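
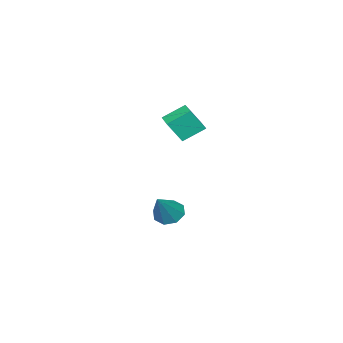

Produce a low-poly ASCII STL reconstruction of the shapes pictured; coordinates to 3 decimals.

solid 
facet normal -0.641 -0.212 -0.738
outer loop
vertex -2.799 -0.442 -4.091
vertex -3.295 -0.634 -3.605
vertex -3.117 -0.019 -3.936
endloop
endfacet
facet normal 0.710 0.641 -0.291
outer loop
vertex -2.799 -0.442 -4.091
vertex -3.117 -0.019 -3.936
vertex -2.245 -0.286 -2.395
endloop
endfacet
facet normal -0.640 -0.212 -0.738
outer loop
vertex -3.117 -0.019 -3.936
vertex -3.295 -0.634 -3.605
vertex -3.539 0.044 -3.588
endloop
endfacet
facet normal 0.195 0.979 0.059
outer loop
vertex -3.117 -0.019 -3.936
vertex -3.539 0.044 -3.588
vertex -2.245 -0.286 -2.395
endloop
endfacet
facet normal -0.640 -0.212 -0.739
outer loop
vertex -3.539 0.044 -3.588
vertex -3.295 -0.634 -3.605
vertex -3.819 -0.29 -3.25
endloop
endfacet
facet normal -0.294 0.790 0.537
outer loop
vertex -3.539 0.044 -3.588
vertex -3.819 -0.29 -3.25
vertex -2.245 -0.286 -2.395
endloop
endfacet
facet normal -0.640 -0.213 -0.738
outer loop
vertex -3.819 -0.29 -3.25
vertex -3.295 -0.634 -3.605
vertex -3.791 -0.825 -3.12
endloop
endfacet
facet normal -0.469 0.185 0.863
outer loop
vertex -3.819 -0.29 -3.25
vertex -3.791 -0.825 -3.12
vertex -2.245 -0.286 -2.395
endloop
endfacet
facet normal -0.641 -0.211 -0.738
outer loop
vertex -3.791 -0.825 -3.12
vertex -3.295 -0.634 -3.605
vertex -3.474 -1.248 -3.274
endloop
endfacet
facet normal -0.230 -0.480 0.847
outer loop
vertex -3.791 -0.825 -3.12
vertex -3.474 -1.248 -3.274
vertex -2.245 -0.286 -2.395
endloop
endfacet
facet normal -0.641 -0.211 -0.738
outer loop
vertex -3.474 -1.248 -3.274
vertex -3.295 -0.634 -3.605
vertex -3.051 -1.311 -3.623
endloop
endfacet
facet normal 0.287 -0.820 0.496
outer loop
vertex -3.474 -1.248 -3.274
vertex -3.051 -1.311 -3.623
vertex -2.245 -0.286 -2.395
endloop
endfacet
facet normal -0.641 -0.211 -0.738
outer loop
vertex -3.051 -1.311 -3.623
vertex -3.295 -0.634 -3.605
vertex -2.772 -0.977 -3.961
endloop
endfacet
facet normal 0.776 -0.631 0.017
outer loop
vertex -3.051 -1.311 -3.623
vertex -2.772 -0.977 -3.961
vertex -2.245 -0.286 -2.395
endloop
endfacet
facet normal -0.641 -0.212 -0.738
outer loop
vertex -2.772 -0.977 -3.961
vertex -3.295 -0.634 -3.605
vertex -2.799 -0.442 -4.091
endloop
endfacet
facet normal 0.951 -0.027 -0.308
outer loop
vertex -2.772 -0.977 -3.961
vertex -2.799 -0.442 -4.091
vertex -2.245 -0.286 -2.395
endloop
endfacet
facet normal -0.585 -0.809 -0.056
outer loop
vertex -2.686 -0.437 2.064
vertex -3.496 0.105 2.693
vertex -3.16 -0.028 1.1
endloop
endfacet
facet normal 0.699 -0.467 -0.542
outer loop
vertex -2.464 0.935 1.167
vertex -2.686 -0.437 2.064
vertex -3.16 -0.028 1.1
endloop
endfacet
facet normal -0.585 -0.809 -0.056
outer loop
vertex -3.16 -0.028 1.1
vertex -3.496 0.105 2.693
vertex -3.97 0.514 1.729
endloop
endfacet
facet normal -0.412 0.356 -0.838
outer loop
vertex -3.97 0.514 1.729
vertex -2.464 0.935 1.167
vertex -3.16 -0.028 1.1
endloop
endfacet
facet normal 0.412 -0.356 0.838
outer loop
vertex -2.686 -0.437 2.064
vertex -2.8 1.068 2.76
vertex -3.496 0.105 2.693
endloop
endfacet
facet normal 0.699 -0.467 -0.542
outer loop
vertex -1.99 0.526 2.131
vertex -2.686 -0.437 2.064
vertex -2.464 0.935 1.167
endloop
endfacet
facet normal 0.412 -0.356 0.838
outer loop
vertex -1.99 0.526 2.131
vertex -2.8 1.068 2.76
vertex -2.686 -0.437 2.064
endloop
endfacet
facet normal -0.699 0.467 0.542
outer loop
vertex -3.496 0.105 2.693
vertex -2.8 1.068 2.76
vertex -3.97 0.514 1.729
endloop
endfacet
facet normal -0.412 0.356 -0.838
outer loop
vertex -3.274 1.477 1.796
vertex -2.464 0.935 1.167
vertex -3.97 0.514 1.729
endloop
endfacet
facet normal -0.699 0.467 0.542
outer loop
vertex -3.97 0.514 1.729
vertex -2.8 1.068 2.76
vertex -3.274 1.477 1.796
endloop
endfacet
facet normal 0.585 0.809 0.056
outer loop
vertex -3.274 1.477 1.796
vertex -1.99 0.526 2.131
vertex -2.464 0.935 1.167
endloop
endfacet
facet normal 0.585 0.809 0.056
outer loop
vertex -2.8 1.068 2.76
vertex -1.99 0.526 2.131
vertex -3.274 1.477 1.796
endloop
endfacet

endsolid


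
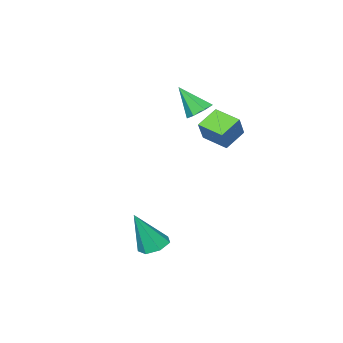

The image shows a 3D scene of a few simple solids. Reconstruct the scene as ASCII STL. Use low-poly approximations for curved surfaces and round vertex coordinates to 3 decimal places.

solid 
facet normal -0.318 0.521 -0.792
outer loop
vertex -1.939 -0.938 1.404
vertex -2.601 -1.289 1.439
vertex -2.391 -0.651 1.774
endloop
endfacet
facet normal 0.716 0.497 0.490
outer loop
vertex -1.939 -0.938 1.404
vertex -2.391 -0.651 1.774
vertex -2.039 -2.211 2.841
endloop
endfacet
facet normal -0.319 0.521 -0.792
outer loop
vertex -2.391 -0.651 1.774
vertex -2.601 -1.289 1.439
vertex -3.001 -0.845 1.892
endloop
endfacet
facet normal -0.019 0.562 0.827
outer loop
vertex -2.391 -0.651 1.774
vertex -3.001 -0.845 1.892
vertex -2.039 -2.211 2.841
endloop
endfacet
facet normal -0.317 0.522 -0.792
outer loop
vertex -3.001 -0.845 1.892
vertex -2.601 -1.289 1.439
vertex -3.31 -1.372 1.668
endloop
endfacet
facet normal -0.654 0.063 0.754
outer loop
vertex -3.001 -0.845 1.892
vertex -3.31 -1.372 1.668
vertex -2.039 -2.211 2.841
endloop
endfacet
facet normal -0.317 0.521 -0.792
outer loop
vertex -3.31 -1.372 1.668
vertex -2.601 -1.289 1.439
vertex -3.085 -1.837 1.272
endloop
endfacet
facet normal -0.712 -0.622 0.326
outer loop
vertex -3.31 -1.372 1.668
vertex -3.085 -1.837 1.272
vertex -2.039 -2.211 2.841
endloop
endfacet
facet normal -0.317 0.521 -0.792
outer loop
vertex -3.085 -1.837 1.272
vertex -2.601 -1.289 1.439
vertex -2.495 -1.889 1.002
endloop
endfacet
facet normal -0.148 -0.980 -0.135
outer loop
vertex -3.085 -1.837 1.272
vertex -2.495 -1.889 1.002
vertex -2.039 -2.211 2.841
endloop
endfacet
facet normal -0.317 0.521 -0.792
outer loop
vertex -2.495 -1.889 1.002
vertex -2.601 -1.289 1.439
vertex -1.985 -1.489 1.061
endloop
endfacet
facet normal 0.612 -0.739 -0.281
outer loop
vertex -2.495 -1.889 1.002
vertex -1.985 -1.489 1.061
vertex -2.039 -2.211 2.841
endloop
endfacet
facet normal -0.318 0.520 -0.793
outer loop
vertex -1.985 -1.489 1.061
vertex -2.601 -1.289 1.439
vertex -1.939 -0.938 1.404
endloop
endfacet
facet normal 0.997 -0.081 -0.003
outer loop
vertex -1.985 -1.489 1.061
vertex -1.939 -0.938 1.404
vertex -2.039 -2.211 2.841
endloop
endfacet
facet normal -0.377 0.185 -0.908
outer loop
vertex 4.141 3.619 -4.025
vertex 3.45 3.306 -3.802
vertex 3.691 4.057 -3.749
endloop
endfacet
facet normal 0.740 0.649 0.176
outer loop
vertex 4.141 3.619 -4.025
vertex 3.691 4.057 -3.749
vertex 4.25 2.914 -1.878
endloop
endfacet
facet normal -0.377 0.185 -0.908
outer loop
vertex 3.691 4.057 -3.749
vertex 3.45 3.306 -3.802
vertex 3.06 3.929 -3.513
endloop
endfacet
facet normal 0.020 0.856 0.517
outer loop
vertex 3.691 4.057 -3.749
vertex 3.06 3.929 -3.513
vertex 4.25 2.914 -1.878
endloop
endfacet
facet normal -0.377 0.185 -0.908
outer loop
vertex 3.06 3.929 -3.513
vertex 3.45 3.306 -3.802
vertex 2.723 3.332 -3.495
endloop
endfacet
facet normal -0.624 0.373 0.686
outer loop
vertex 3.06 3.929 -3.513
vertex 2.723 3.332 -3.495
vertex 4.25 2.914 -1.878
endloop
endfacet
facet normal -0.377 0.185 -0.908
outer loop
vertex 2.723 3.332 -3.495
vertex 3.45 3.306 -3.802
vertex 2.934 2.715 -3.708
endloop
endfacet
facet normal -0.708 -0.434 0.557
outer loop
vertex 2.723 3.332 -3.495
vertex 2.934 2.715 -3.708
vertex 4.25 2.914 -1.878
endloop
endfacet
facet normal -0.377 0.185 -0.908
outer loop
vertex 2.934 2.715 -3.708
vertex 3.45 3.306 -3.802
vertex 3.534 2.544 -3.992
endloop
endfacet
facet normal -0.167 -0.960 0.225
outer loop
vertex 2.934 2.715 -3.708
vertex 3.534 2.544 -3.992
vertex 4.25 2.914 -1.878
endloop
endfacet
facet normal -0.377 0.185 -0.908
outer loop
vertex 3.534 2.544 -3.992
vertex 3.45 3.306 -3.802
vertex 4.071 2.946 -4.133
endloop
endfacet
facet normal 0.588 -0.806 -0.058
outer loop
vertex 3.534 2.544 -3.992
vertex 4.071 2.946 -4.133
vertex 4.25 2.914 -1.878
endloop
endfacet
facet normal -0.377 0.185 -0.908
outer loop
vertex 4.071 2.946 -4.133
vertex 3.45 3.306 -3.802
vertex 4.141 3.619 -4.025
endloop
endfacet
facet normal 0.993 -0.090 -0.080
outer loop
vertex 4.071 2.946 -4.133
vertex 4.141 3.619 -4.025
vertex 4.25 2.914 -1.878
endloop
endfacet
facet normal -0.469 -0.329 -0.820
outer loop
vertex -2.211 0.735 1.465
vertex -2.548 2.033 1.137
vertex -1.116 0.85 0.792
endloop
endfacet
facet normal 0.244 -0.940 0.237
outer loop
vertex -0.492 1.287 1.883
vertex -2.211 0.735 1.465
vertex -1.116 0.85 0.792
endloop
endfacet
facet normal -0.469 -0.328 -0.820
outer loop
vertex -1.116 0.85 0.792
vertex -2.548 2.033 1.137
vertex -1.453 2.148 0.465
endloop
endfacet
facet normal 0.849 0.089 -0.521
outer loop
vertex -1.453 2.148 0.465
vertex -0.492 1.287 1.883
vertex -1.116 0.85 0.792
endloop
endfacet
facet normal -0.849 -0.089 0.521
outer loop
vertex -2.211 0.735 1.465
vertex -1.924 2.47 2.228
vertex -2.548 2.033 1.137
endloop
endfacet
facet normal 0.244 -0.940 0.237
outer loop
vertex -1.587 1.172 2.555
vertex -2.211 0.735 1.465
vertex -0.492 1.287 1.883
endloop
endfacet
facet normal -0.849 -0.089 0.521
outer loop
vertex -1.587 1.172 2.555
vertex -1.924 2.47 2.228
vertex -2.211 0.735 1.465
endloop
endfacet
facet normal -0.244 0.940 -0.237
outer loop
vertex -2.548 2.033 1.137
vertex -1.924 2.47 2.228
vertex -1.453 2.148 0.465
endloop
endfacet
facet normal 0.849 0.089 -0.521
outer loop
vertex -0.829 2.585 1.555
vertex -0.492 1.287 1.883
vertex -1.453 2.148 0.465
endloop
endfacet
facet normal -0.244 0.940 -0.237
outer loop
vertex -1.453 2.148 0.465
vertex -1.924 2.47 2.228
vertex -0.829 2.585 1.555
endloop
endfacet
facet normal 0.469 0.329 0.820
outer loop
vertex -0.829 2.585 1.555
vertex -1.587 1.172 2.555
vertex -0.492 1.287 1.883
endloop
endfacet
facet normal 0.469 0.328 0.820
outer loop
vertex -1.924 2.47 2.228
vertex -1.587 1.172 2.555
vertex -0.829 2.585 1.555
endloop
endfacet

endsolid


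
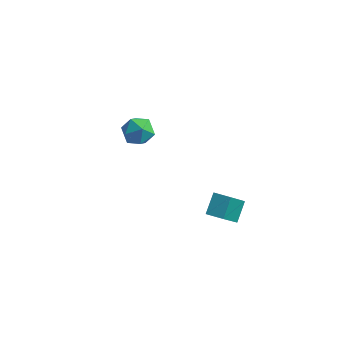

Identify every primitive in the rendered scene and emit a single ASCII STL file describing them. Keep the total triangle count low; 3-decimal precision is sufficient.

solid 
facet normal -0.268 0.634 0.725
outer loop
vertex -3.049 2.085 -2.297
vertex -2.988 1.457 -1.725
vertex -2.31 1.942 -1.899
endloop
endfacet
facet normal 0.079 0.976 0.204
outer loop
vertex -3.049 2.085 -2.297
vertex -2.31 1.942 -1.899
vertex -2.318 2.117 -2.732
endloop
endfacet
facet normal -0.279 0.870 -0.405
outer loop
vertex -3.049 2.085 -2.297
vertex -2.318 2.117 -2.732
vertex -3.001 1.739 -3.073
endloop
endfacet
facet normal -0.847 0.465 -0.260
outer loop
vertex -3.049 2.085 -2.297
vertex -3.001 1.739 -3.073
vertex -3.415 1.332 -2.451
endloop
endfacet
facet normal -0.840 0.318 0.439
outer loop
vertex -3.049 2.085 -2.297
vertex -3.415 1.332 -2.451
vertex -2.988 1.457 -1.725
endloop
endfacet
facet normal 0.724 0.677 0.135
outer loop
vertex -2.318 2.117 -2.732
vertex -2.31 1.942 -1.899
vertex -1.805 1.508 -2.429
endloop
endfacet
facet normal 0.162 0.125 0.979
outer loop
vertex -2.31 1.942 -1.899
vertex -2.988 1.457 -1.725
vertex -2.219 1.101 -1.807
endloop
endfacet
facet normal -0.764 -0.387 0.516
outer loop
vertex -2.988 1.457 -1.725
vertex -3.415 1.332 -2.451
vertex -2.902 0.723 -2.148
endloop
endfacet
facet normal -0.774 -0.151 -0.614
outer loop
vertex -3.415 1.332 -2.451
vertex -3.001 1.739 -3.073
vertex -2.91 0.898 -2.981
endloop
endfacet
facet normal 0.144 0.507 -0.850
outer loop
vertex -3.001 1.739 -3.073
vertex -2.318 2.117 -2.732
vertex -2.232 1.383 -3.155
endloop
endfacet
facet normal 0.847 -0.465 0.260
outer loop
vertex -2.171 0.755 -2.583
vertex -1.805 1.508 -2.429
vertex -2.219 1.101 -1.807
endloop
endfacet
facet normal 0.279 -0.870 0.405
outer loop
vertex -2.171 0.755 -2.583
vertex -2.219 1.101 -1.807
vertex -2.902 0.723 -2.148
endloop
endfacet
facet normal -0.079 -0.976 -0.204
outer loop
vertex -2.171 0.755 -2.583
vertex -2.902 0.723 -2.148
vertex -2.91 0.898 -2.981
endloop
endfacet
facet normal 0.268 -0.634 -0.725
outer loop
vertex -2.171 0.755 -2.583
vertex -2.91 0.898 -2.981
vertex -2.232 1.383 -3.155
endloop
endfacet
facet normal 0.840 -0.318 -0.439
outer loop
vertex -2.171 0.755 -2.583
vertex -2.232 1.383 -3.155
vertex -1.805 1.508 -2.429
endloop
endfacet
facet normal 0.774 0.151 0.614
outer loop
vertex -2.219 1.101 -1.807
vertex -1.805 1.508 -2.429
vertex -2.31 1.942 -1.899
endloop
endfacet
facet normal -0.144 -0.507 0.850
outer loop
vertex -2.902 0.723 -2.148
vertex -2.219 1.101 -1.807
vertex -2.988 1.457 -1.725
endloop
endfacet
facet normal -0.724 -0.677 -0.135
outer loop
vertex -2.91 0.898 -2.981
vertex -2.902 0.723 -2.148
vertex -3.415 1.332 -2.451
endloop
endfacet
facet normal -0.162 -0.125 -0.979
outer loop
vertex -2.232 1.383 -3.155
vertex -2.91 0.898 -2.981
vertex -3.001 1.739 -3.073
endloop
endfacet
facet normal 0.764 0.387 -0.516
outer loop
vertex -1.805 1.508 -2.429
vertex -2.232 1.383 -3.155
vertex -2.318 2.117 -2.732
endloop
endfacet
facet normal -0.992 0.061 -0.115
outer loop
vertex 2.9 -3.364 -1.25
vertex 2.873 -2.513 -0.568
vertex 3.114 -2.317 -2.546
endloop
endfacet
facet normal 0.024 -0.780 -0.626
outer loop
vertex 3.927 -2.367 -2.452
vertex 2.9 -3.364 -1.25
vertex 3.114 -2.317 -2.546
endloop
endfacet
facet normal -0.992 0.060 -0.115
outer loop
vertex 3.114 -2.317 -2.546
vertex 2.873 -2.513 -0.568
vertex 3.087 -1.467 -1.865
endloop
endfacet
facet normal 0.128 0.623 -0.772
outer loop
vertex 3.087 -1.467 -1.865
vertex 3.927 -2.367 -2.452
vertex 3.114 -2.317 -2.546
endloop
endfacet
facet normal -0.128 -0.623 0.772
outer loop
vertex 2.9 -3.364 -1.25
vertex 3.686 -2.563 -0.474
vertex 2.873 -2.513 -0.568
endloop
endfacet
facet normal 0.026 -0.780 -0.625
outer loop
vertex 3.713 -3.413 -1.155
vertex 2.9 -3.364 -1.25
vertex 3.927 -2.367 -2.452
endloop
endfacet
facet normal -0.128 -0.623 0.772
outer loop
vertex 3.713 -3.413 -1.155
vertex 3.686 -2.563 -0.474
vertex 2.9 -3.364 -1.25
endloop
endfacet
facet normal -0.024 0.780 0.625
outer loop
vertex 2.873 -2.513 -0.568
vertex 3.686 -2.563 -0.474
vertex 3.087 -1.467 -1.865
endloop
endfacet
facet normal 0.128 0.623 -0.772
outer loop
vertex 3.9 -1.516 -1.77
vertex 3.927 -2.367 -2.452
vertex 3.087 -1.467 -1.865
endloop
endfacet
facet normal -0.026 0.780 0.626
outer loop
vertex 3.087 -1.467 -1.865
vertex 3.686 -2.563 -0.474
vertex 3.9 -1.516 -1.77
endloop
endfacet
facet normal 0.992 -0.061 0.115
outer loop
vertex 3.9 -1.516 -1.77
vertex 3.713 -3.413 -1.155
vertex 3.927 -2.367 -2.452
endloop
endfacet
facet normal 0.992 -0.061 0.115
outer loop
vertex 3.686 -2.563 -0.474
vertex 3.713 -3.413 -1.155
vertex 3.9 -1.516 -1.77
endloop
endfacet

endsolid


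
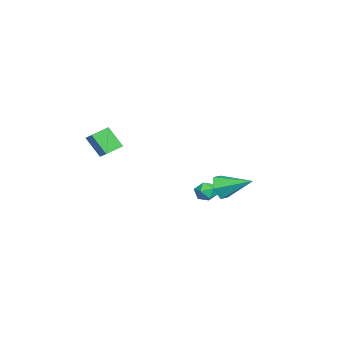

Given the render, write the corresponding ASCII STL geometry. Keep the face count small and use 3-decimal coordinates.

solid 
facet normal -0.047 0.407 0.912
outer loop
vertex -1.163 1.285 -1.141
vertex -0.73 0.726 -0.869
vertex -0.409 1.359 -1.135
endloop
endfacet
facet normal -0.092 0.909 0.406
outer loop
vertex -1.163 1.285 -1.141
vertex -0.409 1.359 -1.135
vertex -0.807 1.587 -1.737
endloop
endfacet
facet normal -0.654 0.756 -0.008
outer loop
vertex -1.163 1.285 -1.141
vertex -0.807 1.587 -1.737
vertex -1.373 1.096 -1.843
endloop
endfacet
facet normal -0.957 0.160 0.243
outer loop
vertex -1.163 1.285 -1.141
vertex -1.373 1.096 -1.843
vertex -1.326 0.564 -1.307
endloop
endfacet
facet normal -0.581 -0.055 0.812
outer loop
vertex -1.163 1.285 -1.141
vertex -1.326 0.564 -1.307
vertex -0.73 0.726 -0.869
endloop
endfacet
facet normal 0.494 0.869 0.002
outer loop
vertex -0.807 1.587 -1.737
vertex -0.409 1.359 -1.135
vertex -0.154 1.216 -1.833
endloop
endfacet
facet normal 0.568 0.057 0.821
outer loop
vertex -0.409 1.359 -1.135
vertex -0.73 0.726 -0.869
vertex -0.107 0.684 -1.297
endloop
endfacet
facet normal -0.296 -0.692 0.659
outer loop
vertex -0.73 0.726 -0.869
vertex -1.326 0.564 -1.307
vertex -0.673 0.193 -1.403
endloop
endfacet
facet normal -0.903 -0.342 -0.260
outer loop
vertex -1.326 0.564 -1.307
vertex -1.373 1.096 -1.843
vertex -1.071 0.421 -2.005
endloop
endfacet
facet normal -0.415 0.622 -0.665
outer loop
vertex -1.373 1.096 -1.843
vertex -0.807 1.587 -1.737
vertex -0.75 1.054 -2.271
endloop
endfacet
facet normal 0.957 -0.160 -0.243
outer loop
vertex -0.317 0.495 -1.999
vertex -0.154 1.216 -1.833
vertex -0.107 0.684 -1.297
endloop
endfacet
facet normal 0.654 -0.756 0.008
outer loop
vertex -0.317 0.495 -1.999
vertex -0.107 0.684 -1.297
vertex -0.673 0.193 -1.403
endloop
endfacet
facet normal 0.092 -0.909 -0.406
outer loop
vertex -0.317 0.495 -1.999
vertex -0.673 0.193 -1.403
vertex -1.071 0.421 -2.005
endloop
endfacet
facet normal 0.047 -0.407 -0.912
outer loop
vertex -0.317 0.495 -1.999
vertex -1.071 0.421 -2.005
vertex -0.75 1.054 -2.271
endloop
endfacet
facet normal 0.581 0.055 -0.812
outer loop
vertex -0.317 0.495 -1.999
vertex -0.75 1.054 -2.271
vertex -0.154 1.216 -1.833
endloop
endfacet
facet normal 0.903 0.342 0.260
outer loop
vertex -0.107 0.684 -1.297
vertex -0.154 1.216 -1.833
vertex -0.409 1.359 -1.135
endloop
endfacet
facet normal 0.415 -0.622 0.665
outer loop
vertex -0.673 0.193 -1.403
vertex -0.107 0.684 -1.297
vertex -0.73 0.726 -0.869
endloop
endfacet
facet normal -0.494 -0.869 -0.002
outer loop
vertex -1.071 0.421 -2.005
vertex -0.673 0.193 -1.403
vertex -1.326 0.564 -1.307
endloop
endfacet
facet normal -0.568 -0.057 -0.821
outer loop
vertex -0.75 1.054 -2.271
vertex -1.071 0.421 -2.005
vertex -1.373 1.096 -1.843
endloop
endfacet
facet normal 0.296 0.692 -0.659
outer loop
vertex -0.154 1.216 -1.833
vertex -0.75 1.054 -2.271
vertex -0.807 1.587 -1.737
endloop
endfacet
facet normal -0.169 -0.906 -0.388
outer loop
vertex 4.451 2.604 0.326
vertex 3.771 2.484 0.902
vertex 3.619 2.857 0.097
endloop
endfacet
facet normal 0.378 0.623 -0.685
outer loop
vertex 4.451 2.604 0.326
vertex 3.619 2.857 0.097
vertex 4.109 4.296 1.678
endloop
endfacet
facet normal -0.170 -0.906 -0.388
outer loop
vertex 3.619 2.857 0.097
vertex 3.771 2.484 0.902
vertex 2.938 2.738 0.673
endloop
endfacet
facet normal -0.527 0.704 -0.477
outer loop
vertex 3.619 2.857 0.097
vertex 2.938 2.738 0.673
vertex 4.109 4.296 1.678
endloop
endfacet
facet normal -0.169 -0.906 -0.389
outer loop
vertex 2.938 2.738 0.673
vertex 3.771 2.484 0.902
vertex 3.09 2.364 1.478
endloop
endfacet
facet normal -0.843 0.409 0.349
outer loop
vertex 2.938 2.738 0.673
vertex 3.09 2.364 1.478
vertex 4.109 4.296 1.678
endloop
endfacet
facet normal -0.169 -0.906 -0.388
outer loop
vertex 3.09 2.364 1.478
vertex 3.771 2.484 0.902
vertex 3.923 2.111 1.707
endloop
endfacet
facet normal -0.255 0.035 0.966
outer loop
vertex 3.09 2.364 1.478
vertex 3.923 2.111 1.707
vertex 4.109 4.296 1.678
endloop
endfacet
facet normal -0.169 -0.906 -0.388
outer loop
vertex 3.923 2.111 1.707
vertex 3.771 2.484 0.902
vertex 4.603 2.231 1.13
endloop
endfacet
facet normal 0.651 -0.045 0.758
outer loop
vertex 3.923 2.111 1.707
vertex 4.603 2.231 1.13
vertex 4.109 4.296 1.678
endloop
endfacet
facet normal -0.169 -0.906 -0.388
outer loop
vertex 4.603 2.231 1.13
vertex 3.771 2.484 0.902
vertex 4.451 2.604 0.326
endloop
endfacet
facet normal 0.966 0.249 -0.067
outer loop
vertex 4.603 2.231 1.13
vertex 4.451 2.604 0.326
vertex 4.109 4.296 1.678
endloop
endfacet
facet normal -0.665 0.677 0.315
outer loop
vertex 3.743 -3.747 4.953
vertex 4.042 -2.878 3.718
vertex 2.892 -4.304 4.355
endloop
endfacet
facet normal -0.194 -0.565 0.802
outer loop
vertex 3.638 -5.062 4.002
vertex 3.743 -3.747 4.953
vertex 2.892 -4.304 4.355
endloop
endfacet
facet normal -0.665 0.677 0.315
outer loop
vertex 2.892 -4.304 4.355
vertex 4.042 -2.878 3.718
vertex 3.192 -3.435 3.119
endloop
endfacet
facet normal -0.720 -0.473 -0.507
outer loop
vertex 3.192 -3.435 3.119
vertex 3.638 -5.062 4.002
vertex 2.892 -4.304 4.355
endloop
endfacet
facet normal 0.721 0.473 0.507
outer loop
vertex 3.743 -3.747 4.953
vertex 4.788 -3.636 3.365
vertex 4.042 -2.878 3.718
endloop
endfacet
facet normal -0.195 -0.564 0.802
outer loop
vertex 4.488 -4.505 4.601
vertex 3.743 -3.747 4.953
vertex 3.638 -5.062 4.002
endloop
endfacet
facet normal 0.721 0.473 0.507
outer loop
vertex 4.488 -4.505 4.601
vertex 4.788 -3.636 3.365
vertex 3.743 -3.747 4.953
endloop
endfacet
facet normal 0.195 0.565 -0.802
outer loop
vertex 4.042 -2.878 3.718
vertex 4.788 -3.636 3.365
vertex 3.192 -3.435 3.119
endloop
endfacet
facet normal -0.721 -0.473 -0.507
outer loop
vertex 3.937 -4.193 2.767
vertex 3.638 -5.062 4.002
vertex 3.192 -3.435 3.119
endloop
endfacet
facet normal 0.195 0.564 -0.802
outer loop
vertex 3.192 -3.435 3.119
vertex 4.788 -3.636 3.365
vertex 3.937 -4.193 2.767
endloop
endfacet
facet normal 0.665 -0.677 -0.315
outer loop
vertex 3.937 -4.193 2.767
vertex 4.488 -4.505 4.601
vertex 3.638 -5.062 4.002
endloop
endfacet
facet normal 0.665 -0.677 -0.315
outer loop
vertex 4.788 -3.636 3.365
vertex 4.488 -4.505 4.601
vertex 3.937 -4.193 2.767
endloop
endfacet

endsolid


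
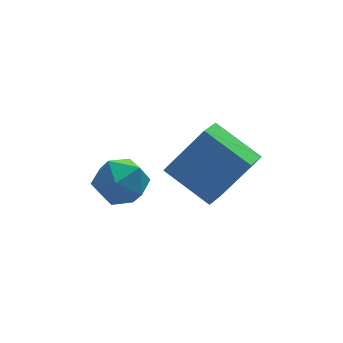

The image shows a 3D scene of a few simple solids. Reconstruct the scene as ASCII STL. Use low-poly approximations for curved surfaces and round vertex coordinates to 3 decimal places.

solid 
facet normal -0.599 -0.732 0.324
outer loop
vertex 3.326 -1.821 2.412
vertex 2.152 -1.597 0.747
vertex 4.345 -3.044 1.53
endloop
endfacet
facet normal 0.573 -0.109 0.813
outer loop
vertex 4.968 -2.283 1.193
vertex 3.326 -1.821 2.412
vertex 4.345 -3.044 1.53
endloop
endfacet
facet normal -0.599 -0.732 0.324
outer loop
vertex 4.345 -3.044 1.53
vertex 2.152 -1.597 0.747
vertex 3.171 -2.821 -0.135
endloop
endfacet
facet normal 0.559 -0.673 -0.485
outer loop
vertex 3.171 -2.821 -0.135
vertex 4.968 -2.283 1.193
vertex 4.345 -3.044 1.53
endloop
endfacet
facet normal -0.559 0.672 0.485
outer loop
vertex 3.326 -1.821 2.412
vertex 2.775 -0.836 0.41
vertex 2.152 -1.597 0.747
endloop
endfacet
facet normal 0.573 -0.109 0.813
outer loop
vertex 3.949 -1.059 2.075
vertex 3.326 -1.821 2.412
vertex 4.968 -2.283 1.193
endloop
endfacet
facet normal -0.560 0.672 0.485
outer loop
vertex 3.949 -1.059 2.075
vertex 2.775 -0.836 0.41
vertex 3.326 -1.821 2.412
endloop
endfacet
facet normal -0.573 0.109 -0.813
outer loop
vertex 2.152 -1.597 0.747
vertex 2.775 -0.836 0.41
vertex 3.171 -2.821 -0.135
endloop
endfacet
facet normal 0.560 -0.672 -0.485
outer loop
vertex 3.794 -2.059 -0.472
vertex 4.968 -2.283 1.193
vertex 3.171 -2.821 -0.135
endloop
endfacet
facet normal -0.573 0.109 -0.813
outer loop
vertex 3.171 -2.821 -0.135
vertex 2.775 -0.836 0.41
vertex 3.794 -2.059 -0.472
endloop
endfacet
facet normal 0.599 0.732 -0.324
outer loop
vertex 3.794 -2.059 -0.472
vertex 3.949 -1.059 2.075
vertex 4.968 -2.283 1.193
endloop
endfacet
facet normal 0.599 0.733 -0.324
outer loop
vertex 2.775 -0.836 0.41
vertex 3.949 -1.059 2.075
vertex 3.794 -2.059 -0.472
endloop
endfacet
facet normal -0.831 0.503 -0.237
outer loop
vertex 0.436 -0.943 -0.484
vertex 0.039 -1.201 0.359
vertex 0.552 -0.383 0.296
endloop
endfacet
facet normal -0.258 0.803 -0.538
outer loop
vertex 0.436 -0.943 -0.484
vertex 0.552 -0.383 0.296
vertex 1.297 -0.543 -0.3
endloop
endfacet
facet normal 0.057 0.312 -0.948
outer loop
vertex 0.436 -0.943 -0.484
vertex 1.297 -0.543 -0.3
vertex 1.245 -1.459 -0.605
endloop
endfacet
facet normal -0.320 -0.291 -0.902
outer loop
vertex 0.436 -0.943 -0.484
vertex 1.245 -1.459 -0.605
vertex 0.468 -1.866 -0.198
endloop
endfacet
facet normal -0.869 -0.173 -0.463
outer loop
vertex 0.436 -0.943 -0.484
vertex 0.468 -1.866 -0.198
vertex 0.039 -1.201 0.359
endloop
endfacet
facet normal 0.197 0.980 -0.017
outer loop
vertex 1.297 -0.543 -0.3
vertex 0.552 -0.383 0.296
vertex 1.432 -0.554 0.658
endloop
endfacet
facet normal -0.731 0.495 0.470
outer loop
vertex 0.552 -0.383 0.296
vertex 0.039 -1.201 0.359
vertex 0.655 -0.961 1.065
endloop
endfacet
facet normal -0.793 -0.600 0.105
outer loop
vertex 0.039 -1.201 0.359
vertex 0.468 -1.866 -0.198
vertex 0.603 -1.877 0.76
endloop
endfacet
facet normal 0.096 -0.789 -0.606
outer loop
vertex 0.468 -1.866 -0.198
vertex 1.245 -1.459 -0.605
vertex 1.348 -2.037 0.164
endloop
endfacet
facet normal 0.708 0.187 -0.681
outer loop
vertex 1.245 -1.459 -0.605
vertex 1.297 -0.543 -0.3
vertex 1.861 -1.219 0.101
endloop
endfacet
facet normal 0.320 0.291 0.902
outer loop
vertex 1.464 -1.477 0.944
vertex 1.432 -0.554 0.658
vertex 0.655 -0.961 1.065
endloop
endfacet
facet normal -0.057 -0.312 0.948
outer loop
vertex 1.464 -1.477 0.944
vertex 0.655 -0.961 1.065
vertex 0.603 -1.877 0.76
endloop
endfacet
facet normal 0.258 -0.803 0.538
outer loop
vertex 1.464 -1.477 0.944
vertex 0.603 -1.877 0.76
vertex 1.348 -2.037 0.164
endloop
endfacet
facet normal 0.831 -0.503 0.237
outer loop
vertex 1.464 -1.477 0.944
vertex 1.348 -2.037 0.164
vertex 1.861 -1.219 0.101
endloop
endfacet
facet normal 0.869 0.173 0.463
outer loop
vertex 1.464 -1.477 0.944
vertex 1.861 -1.219 0.101
vertex 1.432 -0.554 0.658
endloop
endfacet
facet normal -0.096 0.789 0.606
outer loop
vertex 0.655 -0.961 1.065
vertex 1.432 -0.554 0.658
vertex 0.552 -0.383 0.296
endloop
endfacet
facet normal -0.708 -0.187 0.681
outer loop
vertex 0.603 -1.877 0.76
vertex 0.655 -0.961 1.065
vertex 0.039 -1.201 0.359
endloop
endfacet
facet normal -0.197 -0.980 0.017
outer loop
vertex 1.348 -2.037 0.164
vertex 0.603 -1.877 0.76
vertex 0.468 -1.866 -0.198
endloop
endfacet
facet normal 0.731 -0.495 -0.470
outer loop
vertex 1.861 -1.219 0.101
vertex 1.348 -2.037 0.164
vertex 1.245 -1.459 -0.605
endloop
endfacet
facet normal 0.793 0.600 -0.105
outer loop
vertex 1.432 -0.554 0.658
vertex 1.861 -1.219 0.101
vertex 1.297 -0.543 -0.3
endloop
endfacet

endsolid


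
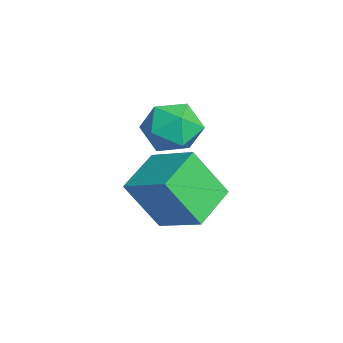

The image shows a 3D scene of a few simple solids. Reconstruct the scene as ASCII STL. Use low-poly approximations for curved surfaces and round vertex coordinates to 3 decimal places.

solid 
facet normal -0.692 -0.573 -0.439
outer loop
vertex 0.325 2.253 -3.533
vertex -0.907 3.361 -3.035
vertex 0.566 3.317 -5.303
endloop
endfacet
facet normal 0.712 -0.641 -0.288
outer loop
vertex 1.827 4.359 -4.505
vertex 0.325 2.253 -3.533
vertex 0.566 3.317 -5.303
endloop
endfacet
facet normal -0.693 -0.573 -0.439
outer loop
vertex 0.566 3.317 -5.303
vertex -0.907 3.361 -3.035
vertex -0.665 4.425 -4.806
endloop
endfacet
facet normal 0.116 0.511 -0.852
outer loop
vertex -0.665 4.425 -4.806
vertex 1.827 4.359 -4.505
vertex 0.566 3.317 -5.303
endloop
endfacet
facet normal -0.116 -0.512 0.851
outer loop
vertex 0.325 2.253 -3.533
vertex 0.354 4.403 -2.237
vertex -0.907 3.361 -3.035
endloop
endfacet
facet normal 0.712 -0.641 -0.288
outer loop
vertex 1.585 3.295 -2.734
vertex 0.325 2.253 -3.533
vertex 1.827 4.359 -4.505
endloop
endfacet
facet normal -0.117 -0.512 0.851
outer loop
vertex 1.585 3.295 -2.734
vertex 0.354 4.403 -2.237
vertex 0.325 2.253 -3.533
endloop
endfacet
facet normal -0.712 0.641 0.288
outer loop
vertex -0.907 3.361 -3.035
vertex 0.354 4.403 -2.237
vertex -0.665 4.425 -4.806
endloop
endfacet
facet normal 0.116 0.512 -0.851
outer loop
vertex 0.595 5.467 -4.007
vertex 1.827 4.359 -4.505
vertex -0.665 4.425 -4.806
endloop
endfacet
facet normal -0.712 0.640 0.288
outer loop
vertex -0.665 4.425 -4.806
vertex 0.354 4.403 -2.237
vertex 0.595 5.467 -4.007
endloop
endfacet
facet normal 0.692 0.573 0.439
outer loop
vertex 0.595 5.467 -4.007
vertex 1.585 3.295 -2.734
vertex 1.827 4.359 -4.505
endloop
endfacet
facet normal 0.693 0.573 0.439
outer loop
vertex 0.354 4.403 -2.237
vertex 1.585 3.295 -2.734
vertex 0.595 5.467 -4.007
endloop
endfacet
facet normal 0.040 0.084 0.996
outer loop
vertex -0.021 4.297 -0.313
vertex 0.147 3.262 -0.232
vertex 0.961 3.921 -0.321
endloop
endfacet
facet normal 0.267 0.683 0.680
outer loop
vertex -0.021 4.297 -0.313
vertex 0.961 3.921 -0.321
vertex 0.686 4.689 -0.984
endloop
endfacet
facet normal -0.261 0.928 0.267
outer loop
vertex -0.021 4.297 -0.313
vertex 0.686 4.689 -0.984
vertex -0.298 4.505 -1.305
endloop
endfacet
facet normal -0.814 0.480 0.328
outer loop
vertex -0.021 4.297 -0.313
vertex -0.298 4.505 -1.305
vertex -0.631 3.623 -0.841
endloop
endfacet
facet normal -0.628 -0.041 0.777
outer loop
vertex -0.021 4.297 -0.313
vertex -0.631 3.623 -0.841
vertex 0.147 3.262 -0.232
endloop
endfacet
facet normal 0.817 0.515 0.258
outer loop
vertex 0.686 4.689 -0.984
vertex 0.961 3.921 -0.321
vertex 1.291 3.897 -1.319
endloop
endfacet
facet normal 0.452 -0.454 0.768
outer loop
vertex 0.961 3.921 -0.321
vertex 0.147 3.262 -0.232
vertex 0.958 3.015 -0.855
endloop
endfacet
facet normal -0.630 -0.657 0.415
outer loop
vertex 0.147 3.262 -0.232
vertex -0.631 3.623 -0.841
vertex -0.026 2.831 -1.176
endloop
endfacet
facet normal -0.931 0.187 -0.312
outer loop
vertex -0.631 3.623 -0.841
vertex -0.298 4.505 -1.305
vertex -0.301 3.599 -1.839
endloop
endfacet
facet normal -0.037 0.912 -0.409
outer loop
vertex -0.298 4.505 -1.305
vertex 0.686 4.689 -0.984
vertex 0.513 4.258 -1.928
endloop
endfacet
facet normal 0.814 -0.480 -0.328
outer loop
vertex 0.681 3.223 -1.847
vertex 1.291 3.897 -1.319
vertex 0.958 3.015 -0.855
endloop
endfacet
facet normal 0.261 -0.928 -0.267
outer loop
vertex 0.681 3.223 -1.847
vertex 0.958 3.015 -0.855
vertex -0.026 2.831 -1.176
endloop
endfacet
facet normal -0.267 -0.683 -0.680
outer loop
vertex 0.681 3.223 -1.847
vertex -0.026 2.831 -1.176
vertex -0.301 3.599 -1.839
endloop
endfacet
facet normal -0.040 -0.084 -0.996
outer loop
vertex 0.681 3.223 -1.847
vertex -0.301 3.599 -1.839
vertex 0.513 4.258 -1.928
endloop
endfacet
facet normal 0.628 0.041 -0.777
outer loop
vertex 0.681 3.223 -1.847
vertex 0.513 4.258 -1.928
vertex 1.291 3.897 -1.319
endloop
endfacet
facet normal 0.931 -0.187 0.312
outer loop
vertex 0.958 3.015 -0.855
vertex 1.291 3.897 -1.319
vertex 0.961 3.921 -0.321
endloop
endfacet
facet normal 0.037 -0.912 0.409
outer loop
vertex -0.026 2.831 -1.176
vertex 0.958 3.015 -0.855
vertex 0.147 3.262 -0.232
endloop
endfacet
facet normal -0.817 -0.515 -0.258
outer loop
vertex -0.301 3.599 -1.839
vertex -0.026 2.831 -1.176
vertex -0.631 3.623 -0.841
endloop
endfacet
facet normal -0.452 0.454 -0.768
outer loop
vertex 0.513 4.258 -1.928
vertex -0.301 3.599 -1.839
vertex -0.298 4.505 -1.305
endloop
endfacet
facet normal 0.630 0.657 -0.415
outer loop
vertex 1.291 3.897 -1.319
vertex 0.513 4.258 -1.928
vertex 0.686 4.689 -0.984
endloop
endfacet

endsolid


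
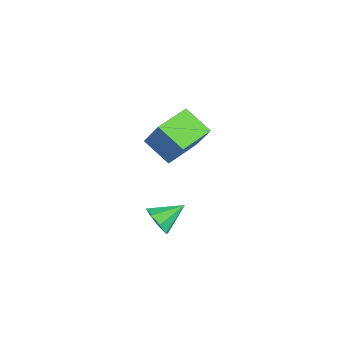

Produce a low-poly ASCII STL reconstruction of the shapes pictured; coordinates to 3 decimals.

solid 
facet normal -0.473 -0.224 -0.852
outer loop
vertex -2.581 1.838 -0.259
vertex -3.618 3.531 -0.127
vertex -1.367 2.651 -1.147
endloop
endfacet
facet normal 0.521 -0.851 -0.066
outer loop
vertex -0.482 3.069 0.447
vertex -2.581 1.838 -0.259
vertex -1.367 2.651 -1.147
endloop
endfacet
facet normal -0.473 -0.224 -0.852
outer loop
vertex -1.367 2.651 -1.147
vertex -3.618 3.531 -0.127
vertex -2.404 4.344 -1.015
endloop
endfacet
facet normal 0.710 0.476 -0.519
outer loop
vertex -2.404 4.344 -1.015
vertex -0.482 3.069 0.447
vertex -1.367 2.651 -1.147
endloop
endfacet
facet normal -0.710 -0.476 0.519
outer loop
vertex -2.581 1.838 -0.259
vertex -2.733 3.949 1.467
vertex -3.618 3.531 -0.127
endloop
endfacet
facet normal 0.521 -0.851 -0.066
outer loop
vertex -1.696 2.256 1.335
vertex -2.581 1.838 -0.259
vertex -0.482 3.069 0.447
endloop
endfacet
facet normal -0.710 -0.476 0.519
outer loop
vertex -1.696 2.256 1.335
vertex -2.733 3.949 1.467
vertex -2.581 1.838 -0.259
endloop
endfacet
facet normal -0.521 0.851 0.066
outer loop
vertex -3.618 3.531 -0.127
vertex -2.733 3.949 1.467
vertex -2.404 4.344 -1.015
endloop
endfacet
facet normal 0.710 0.476 -0.519
outer loop
vertex -1.519 4.762 0.579
vertex -0.482 3.069 0.447
vertex -2.404 4.344 -1.015
endloop
endfacet
facet normal -0.521 0.851 0.066
outer loop
vertex -2.404 4.344 -1.015
vertex -2.733 3.949 1.467
vertex -1.519 4.762 0.579
endloop
endfacet
facet normal 0.473 0.224 0.852
outer loop
vertex -1.519 4.762 0.579
vertex -1.696 2.256 1.335
vertex -0.482 3.069 0.447
endloop
endfacet
facet normal 0.473 0.224 0.852
outer loop
vertex -2.733 3.949 1.467
vertex -1.696 2.256 1.335
vertex -1.519 4.762 0.579
endloop
endfacet
facet normal 0.030 -0.873 -0.486
outer loop
vertex 3.491 0.25 -0.296
vertex 3.222 0.635 -1.004
vertex 3.982 0.47 -0.661
endloop
endfacet
facet normal 0.566 0.095 0.819
outer loop
vertex 3.491 0.25 -0.296
vertex 3.982 0.47 -0.661
vertex 3.178 1.945 -0.276
endloop
endfacet
facet normal 0.029 -0.874 -0.485
outer loop
vertex 3.982 0.47 -0.661
vertex 3.222 0.635 -1.004
vertex 4.029 0.786 -1.227
endloop
endfacet
facet normal 0.869 0.397 0.294
outer loop
vertex 3.982 0.47 -0.661
vertex 4.029 0.786 -1.227
vertex 3.178 1.945 -0.276
endloop
endfacet
facet normal 0.029 -0.874 -0.486
outer loop
vertex 4.029 0.786 -1.227
vertex 3.222 0.635 -1.004
vertex 3.603 1.014 -1.663
endloop
endfacet
facet normal 0.655 0.705 -0.272
outer loop
vertex 4.029 0.786 -1.227
vertex 3.603 1.014 -1.663
vertex 3.178 1.945 -0.276
endloop
endfacet
facet normal 0.029 -0.874 -0.486
outer loop
vertex 3.603 1.014 -1.663
vertex 3.222 0.635 -1.004
vertex 2.954 1.02 -1.713
endloop
endfacet
facet normal 0.050 0.836 -0.546
outer loop
vertex 3.603 1.014 -1.663
vertex 2.954 1.02 -1.713
vertex 3.178 1.945 -0.276
endloop
endfacet
facet normal 0.030 -0.874 -0.486
outer loop
vertex 2.954 1.02 -1.713
vertex 3.222 0.635 -1.004
vertex 2.463 0.8 -1.348
endloop
endfacet
facet normal -0.594 0.715 -0.368
outer loop
vertex 2.954 1.02 -1.713
vertex 2.463 0.8 -1.348
vertex 3.178 1.945 -0.276
endloop
endfacet
facet normal 0.030 -0.874 -0.486
outer loop
vertex 2.463 0.8 -1.348
vertex 3.222 0.635 -1.004
vertex 2.416 0.483 -0.781
endloop
endfacet
facet normal -0.897 0.413 0.157
outer loop
vertex 2.463 0.8 -1.348
vertex 2.416 0.483 -0.781
vertex 3.178 1.945 -0.276
endloop
endfacet
facet normal 0.030 -0.873 -0.487
outer loop
vertex 2.416 0.483 -0.781
vertex 3.222 0.635 -1.004
vertex 2.842 0.255 -0.346
endloop
endfacet
facet normal -0.682 0.106 0.723
outer loop
vertex 2.416 0.483 -0.781
vertex 2.842 0.255 -0.346
vertex 3.178 1.945 -0.276
endloop
endfacet
facet normal 0.031 -0.873 -0.486
outer loop
vertex 2.842 0.255 -0.346
vertex 3.222 0.635 -1.004
vertex 3.491 0.25 -0.296
endloop
endfacet
facet normal -0.077 -0.026 0.997
outer loop
vertex 2.842 0.255 -0.346
vertex 3.491 0.25 -0.296
vertex 3.178 1.945 -0.276
endloop
endfacet

endsolid


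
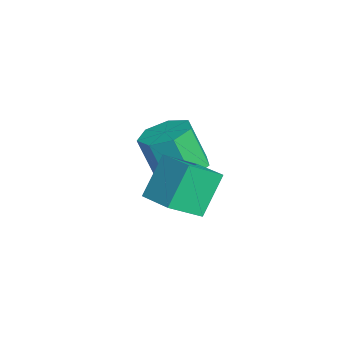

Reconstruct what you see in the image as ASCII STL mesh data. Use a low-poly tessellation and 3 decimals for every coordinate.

solid 
facet normal 0.215 0.314 -0.925
outer loop
vertex -2.785 1.52 -4.029
vertex -3.738 1.381 -4.298
vertex -3.31 2.202 -3.92
endloop
endfacet
facet normal 0.767 0.533 0.358
outer loop
vertex -2.785 1.52 -4.029
vertex -3.31 2.202 -3.92
vertex -3.169 0.959 -2.374
endloop
endfacet
facet normal 0.766 0.533 0.359
outer loop
vertex -3.169 0.959 -2.374
vertex -3.31 2.202 -3.92
vertex -3.695 1.641 -2.264
endloop
endfacet
facet normal -0.214 -0.314 0.925
outer loop
vertex -3.169 0.959 -2.374
vertex -3.695 1.641 -2.264
vertex -4.122 0.819 -2.642
endloop
endfacet
facet normal 0.214 0.314 -0.925
outer loop
vertex -3.31 2.202 -3.92
vertex -3.738 1.381 -4.298
vertex -4.157 2.265 -4.095
endloop
endfacet
facet normal 0.004 0.947 0.322
outer loop
vertex -3.31 2.202 -3.92
vertex -4.157 2.265 -4.095
vertex -3.695 1.641 -2.264
endloop
endfacet
facet normal 0.004 0.947 0.322
outer loop
vertex -3.695 1.641 -2.264
vertex -4.157 2.265 -4.095
vertex -4.542 1.704 -2.44
endloop
endfacet
facet normal -0.215 -0.313 0.925
outer loop
vertex -3.695 1.641 -2.264
vertex -4.542 1.704 -2.44
vertex -4.122 0.819 -2.642
endloop
endfacet
facet normal 0.215 0.314 -0.925
outer loop
vertex -4.157 2.265 -4.095
vertex -3.738 1.381 -4.298
vertex -4.689 1.663 -4.423
endloop
endfacet
facet normal -0.760 0.648 0.043
outer loop
vertex -4.157 2.265 -4.095
vertex -4.689 1.663 -4.423
vertex -4.542 1.704 -2.44
endloop
endfacet
facet normal -0.761 0.647 0.043
outer loop
vertex -4.542 1.704 -2.44
vertex -4.689 1.663 -4.423
vertex -5.073 1.101 -2.768
endloop
endfacet
facet normal -0.215 -0.313 0.925
outer loop
vertex -4.542 1.704 -2.44
vertex -5.073 1.101 -2.768
vertex -4.122 0.819 -2.642
endloop
endfacet
facet normal 0.215 0.314 -0.925
outer loop
vertex -4.689 1.663 -4.423
vertex -3.738 1.381 -4.298
vertex -4.504 0.848 -4.657
endloop
endfacet
facet normal -0.953 -0.139 -0.268
outer loop
vertex -4.689 1.663 -4.423
vertex -4.504 0.848 -4.657
vertex -5.073 1.101 -2.768
endloop
endfacet
facet normal -0.953 -0.138 -0.269
outer loop
vertex -5.073 1.101 -2.768
vertex -4.504 0.848 -4.657
vertex -4.889 0.286 -3.001
endloop
endfacet
facet normal -0.215 -0.313 0.925
outer loop
vertex -5.073 1.101 -2.768
vertex -4.889 0.286 -3.001
vertex -4.122 0.819 -2.642
endloop
endfacet
facet normal 0.215 0.314 -0.925
outer loop
vertex -4.504 0.848 -4.657
vertex -3.738 1.381 -4.298
vertex -3.742 0.434 -4.62
endloop
endfacet
facet normal -0.428 -0.821 -0.378
outer loop
vertex -4.504 0.848 -4.657
vertex -3.742 0.434 -4.62
vertex -4.889 0.286 -3.001
endloop
endfacet
facet normal -0.427 -0.822 -0.378
outer loop
vertex -4.889 0.286 -3.001
vertex -3.742 0.434 -4.62
vertex -4.127 -0.127 -2.964
endloop
endfacet
facet normal -0.215 -0.314 0.925
outer loop
vertex -4.889 0.286 -3.001
vertex -4.127 -0.127 -2.964
vertex -4.122 0.819 -2.642
endloop
endfacet
facet normal 0.215 0.314 -0.925
outer loop
vertex -3.742 0.434 -4.62
vertex -3.738 1.381 -4.298
vertex -2.977 0.733 -4.341
endloop
endfacet
facet normal 0.420 -0.885 -0.202
outer loop
vertex -3.742 0.434 -4.62
vertex -2.977 0.733 -4.341
vertex -4.127 -0.127 -2.964
endloop
endfacet
facet normal 0.420 -0.885 -0.202
outer loop
vertex -4.127 -0.127 -2.964
vertex -2.977 0.733 -4.341
vertex -3.362 0.172 -2.685
endloop
endfacet
facet normal -0.215 -0.314 0.925
outer loop
vertex -4.127 -0.127 -2.964
vertex -3.362 0.172 -2.685
vertex -4.122 0.819 -2.642
endloop
endfacet
facet normal 0.215 0.314 -0.925
outer loop
vertex -2.977 0.733 -4.341
vertex -3.738 1.381 -4.298
vertex -2.785 1.52 -4.029
endloop
endfacet
facet normal 0.951 -0.282 0.126
outer loop
vertex -2.977 0.733 -4.341
vertex -2.785 1.52 -4.029
vertex -3.362 0.172 -2.685
endloop
endfacet
facet normal 0.951 -0.283 0.125
outer loop
vertex -3.362 0.172 -2.685
vertex -2.785 1.52 -4.029
vertex -3.169 0.959 -2.374
endloop
endfacet
facet normal -0.214 -0.313 0.925
outer loop
vertex -3.362 0.172 -2.685
vertex -3.169 0.959 -2.374
vertex -4.122 0.819 -2.642
endloop
endfacet
facet normal -0.869 -0.446 -0.216
outer loop
vertex -1.542 0.326 -1.802
vertex -1.925 1.516 -2.718
vertex -0.791 -0.48 -3.163
endloop
endfacet
facet normal 0.248 -0.768 0.591
outer loop
vertex 0.425 0.144 -2.862
vertex -1.542 0.326 -1.802
vertex -0.791 -0.48 -3.163
endloop
endfacet
facet normal -0.869 -0.446 -0.215
outer loop
vertex -0.791 -0.48 -3.163
vertex -1.925 1.516 -2.718
vertex -1.175 0.71 -4.079
endloop
endfacet
facet normal 0.429 -0.460 -0.778
outer loop
vertex -1.175 0.71 -4.079
vertex 0.425 0.144 -2.862
vertex -0.791 -0.48 -3.163
endloop
endfacet
facet normal -0.429 0.460 0.777
outer loop
vertex -1.542 0.326 -1.802
vertex -0.709 2.14 -2.417
vertex -1.925 1.516 -2.718
endloop
endfacet
facet normal 0.247 -0.768 0.591
outer loop
vertex -0.325 0.95 -1.501
vertex -1.542 0.326 -1.802
vertex 0.425 0.144 -2.862
endloop
endfacet
facet normal -0.428 0.460 0.778
outer loop
vertex -0.325 0.95 -1.501
vertex -0.709 2.14 -2.417
vertex -1.542 0.326 -1.802
endloop
endfacet
facet normal -0.248 0.768 -0.591
outer loop
vertex -1.925 1.516 -2.718
vertex -0.709 2.14 -2.417
vertex -1.175 0.71 -4.079
endloop
endfacet
facet normal 0.428 -0.461 -0.777
outer loop
vertex 0.042 1.334 -3.778
vertex 0.425 0.144 -2.862
vertex -1.175 0.71 -4.079
endloop
endfacet
facet normal -0.247 0.768 -0.591
outer loop
vertex -1.175 0.71 -4.079
vertex -0.709 2.14 -2.417
vertex 0.042 1.334 -3.778
endloop
endfacet
facet normal 0.869 0.445 0.215
outer loop
vertex 0.042 1.334 -3.778
vertex -0.325 0.95 -1.501
vertex 0.425 0.144 -2.862
endloop
endfacet
facet normal 0.869 0.446 0.215
outer loop
vertex -0.709 2.14 -2.417
vertex -0.325 0.95 -1.501
vertex 0.042 1.334 -3.778
endloop
endfacet

endsolid


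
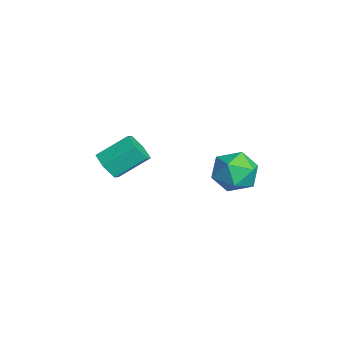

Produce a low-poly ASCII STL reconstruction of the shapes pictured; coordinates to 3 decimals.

solid 
facet normal 0.022 -0.826 -0.563
outer loop
vertex -2.955 -3.144 -0.243
vertex -3.581 -2.848 -0.701
vertex -2.796 -2.682 -0.914
endloop
endfacet
facet normal 0.981 -0.090 0.170
outer loop
vertex -2.955 -3.144 -0.243
vertex -2.796 -2.682 -0.914
vertex -2.993 -1.708 0.739
endloop
endfacet
facet normal 0.981 -0.090 0.170
outer loop
vertex -2.993 -1.708 0.739
vertex -2.796 -2.682 -0.914
vertex -2.834 -1.246 0.068
endloop
endfacet
facet normal -0.022 0.826 0.563
outer loop
vertex -2.993 -1.708 0.739
vertex -2.834 -1.246 0.068
vertex -3.619 -1.412 0.281
endloop
endfacet
facet normal 0.021 -0.825 -0.565
outer loop
vertex -2.796 -2.682 -0.914
vertex -3.581 -2.848 -0.701
vertex -3.422 -2.385 -1.371
endloop
endfacet
facet normal 0.656 0.438 -0.615
outer loop
vertex -2.796 -2.682 -0.914
vertex -3.422 -2.385 -1.371
vertex -2.834 -1.246 0.068
endloop
endfacet
facet normal 0.657 0.437 -0.614
outer loop
vertex -2.834 -1.246 0.068
vertex -3.422 -2.385 -1.371
vertex -3.46 -0.949 -0.39
endloop
endfacet
facet normal -0.021 0.825 0.564
outer loop
vertex -2.834 -1.246 0.068
vertex -3.46 -0.949 -0.39
vertex -3.619 -1.412 0.281
endloop
endfacet
facet normal 0.023 -0.825 -0.565
outer loop
vertex -3.422 -2.385 -1.371
vertex -3.581 -2.848 -0.701
vertex -4.207 -2.552 -1.159
endloop
endfacet
facet normal -0.324 0.528 -0.785
outer loop
vertex -3.422 -2.385 -1.371
vertex -4.207 -2.552 -1.159
vertex -3.46 -0.949 -0.39
endloop
endfacet
facet normal -0.325 0.528 -0.785
outer loop
vertex -3.46 -0.949 -0.39
vertex -4.207 -2.552 -1.159
vertex -4.245 -1.116 -0.177
endloop
endfacet
facet normal -0.023 0.825 0.564
outer loop
vertex -3.46 -0.949 -0.39
vertex -4.245 -1.116 -0.177
vertex -3.619 -1.412 0.281
endloop
endfacet
facet normal 0.022 -0.826 -0.563
outer loop
vertex -4.207 -2.552 -1.159
vertex -3.581 -2.848 -0.701
vertex -4.366 -3.014 -0.488
endloop
endfacet
facet normal -0.981 0.090 -0.170
outer loop
vertex -4.207 -2.552 -1.159
vertex -4.366 -3.014 -0.488
vertex -4.245 -1.116 -0.177
endloop
endfacet
facet normal -0.981 0.090 -0.170
outer loop
vertex -4.245 -1.116 -0.177
vertex -4.366 -3.014 -0.488
vertex -4.404 -1.578 0.494
endloop
endfacet
facet normal -0.022 0.826 0.563
outer loop
vertex -4.245 -1.116 -0.177
vertex -4.404 -1.578 0.494
vertex -3.619 -1.412 0.281
endloop
endfacet
facet normal 0.021 -0.825 -0.564
outer loop
vertex -4.366 -3.014 -0.488
vertex -3.581 -2.848 -0.701
vertex -3.74 -3.311 -0.03
endloop
endfacet
facet normal -0.657 -0.437 0.614
outer loop
vertex -4.366 -3.014 -0.488
vertex -3.74 -3.311 -0.03
vertex -4.404 -1.578 0.494
endloop
endfacet
facet normal -0.656 -0.437 0.615
outer loop
vertex -4.404 -1.578 0.494
vertex -3.74 -3.311 -0.03
vertex -3.778 -1.875 0.951
endloop
endfacet
facet normal -0.021 0.825 0.565
outer loop
vertex -4.404 -1.578 0.494
vertex -3.778 -1.875 0.951
vertex -3.619 -1.412 0.281
endloop
endfacet
facet normal 0.023 -0.825 -0.564
outer loop
vertex -3.74 -3.311 -0.03
vertex -3.581 -2.848 -0.701
vertex -2.955 -3.144 -0.243
endloop
endfacet
facet normal 0.325 -0.528 0.785
outer loop
vertex -3.74 -3.311 -0.03
vertex -2.955 -3.144 -0.243
vertex -3.778 -1.875 0.951
endloop
endfacet
facet normal 0.324 -0.528 0.785
outer loop
vertex -3.778 -1.875 0.951
vertex -2.955 -3.144 -0.243
vertex -2.993 -1.708 0.739
endloop
endfacet
facet normal -0.023 0.825 0.565
outer loop
vertex -3.778 -1.875 0.951
vertex -2.993 -1.708 0.739
vertex -3.619 -1.412 0.281
endloop
endfacet
facet normal 0.083 0.797 0.598
outer loop
vertex 1.369 2.467 1.895
vertex 1.295 1.811 2.78
vertex 2.283 2.037 2.342
endloop
endfacet
facet normal 0.432 0.902 -0.015
outer loop
vertex 1.369 2.467 1.895
vertex 2.283 2.037 2.342
vertex 2.169 2.073 1.244
endloop
endfacet
facet normal -0.036 0.835 -0.550
outer loop
vertex 1.369 2.467 1.895
vertex 2.169 2.073 1.244
vertex 1.111 1.869 1.004
endloop
endfacet
facet normal -0.675 0.688 -0.266
outer loop
vertex 1.369 2.467 1.895
vertex 1.111 1.869 1.004
vertex 0.571 1.707 1.954
endloop
endfacet
facet normal -0.601 0.665 0.443
outer loop
vertex 1.369 2.467 1.895
vertex 0.571 1.707 1.954
vertex 1.295 1.811 2.78
endloop
endfacet
facet normal 0.919 0.385 -0.083
outer loop
vertex 2.169 2.073 1.244
vertex 2.283 2.037 2.342
vertex 2.589 1.173 1.726
endloop
endfacet
facet normal 0.354 0.215 0.910
outer loop
vertex 2.283 2.037 2.342
vertex 1.295 1.811 2.78
vertex 2.049 1.011 2.676
endloop
endfacet
facet normal -0.752 0.002 0.659
outer loop
vertex 1.295 1.811 2.78
vertex 0.571 1.707 1.954
vertex 0.991 0.807 2.436
endloop
endfacet
facet normal -0.872 0.040 -0.489
outer loop
vertex 0.571 1.707 1.954
vertex 1.111 1.869 1.004
vertex 0.877 0.843 1.338
endloop
endfacet
facet normal 0.162 0.276 -0.948
outer loop
vertex 1.111 1.869 1.004
vertex 2.169 2.073 1.244
vertex 1.865 1.069 0.9
endloop
endfacet
facet normal 0.675 -0.688 0.266
outer loop
vertex 1.791 0.413 1.785
vertex 2.589 1.173 1.726
vertex 2.049 1.011 2.676
endloop
endfacet
facet normal 0.036 -0.835 0.550
outer loop
vertex 1.791 0.413 1.785
vertex 2.049 1.011 2.676
vertex 0.991 0.807 2.436
endloop
endfacet
facet normal -0.432 -0.902 0.015
outer loop
vertex 1.791 0.413 1.785
vertex 0.991 0.807 2.436
vertex 0.877 0.843 1.338
endloop
endfacet
facet normal -0.083 -0.797 -0.598
outer loop
vertex 1.791 0.413 1.785
vertex 0.877 0.843 1.338
vertex 1.865 1.069 0.9
endloop
endfacet
facet normal 0.601 -0.665 -0.443
outer loop
vertex 1.791 0.413 1.785
vertex 1.865 1.069 0.9
vertex 2.589 1.173 1.726
endloop
endfacet
facet normal 0.872 -0.040 0.489
outer loop
vertex 2.049 1.011 2.676
vertex 2.589 1.173 1.726
vertex 2.283 2.037 2.342
endloop
endfacet
facet normal -0.162 -0.276 0.948
outer loop
vertex 0.991 0.807 2.436
vertex 2.049 1.011 2.676
vertex 1.295 1.811 2.78
endloop
endfacet
facet normal -0.919 -0.385 0.083
outer loop
vertex 0.877 0.843 1.338
vertex 0.991 0.807 2.436
vertex 0.571 1.707 1.954
endloop
endfacet
facet normal -0.354 -0.215 -0.910
outer loop
vertex 1.865 1.069 0.9
vertex 0.877 0.843 1.338
vertex 1.111 1.869 1.004
endloop
endfacet
facet normal 0.752 -0.002 -0.659
outer loop
vertex 2.589 1.173 1.726
vertex 1.865 1.069 0.9
vertex 2.169 2.073 1.244
endloop
endfacet

endsolid


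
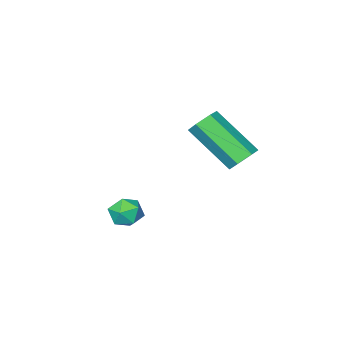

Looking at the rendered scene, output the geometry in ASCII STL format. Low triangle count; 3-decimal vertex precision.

solid 
facet normal -0.423 0.168 0.890
outer loop
vertex 1.975 2.941 1.052
vertex 1.621 2.385 0.989
vertex 2.218 2.367 1.276
endloop
endfacet
facet normal 0.237 0.439 0.867
outer loop
vertex 1.975 2.941 1.052
vertex 2.218 2.367 1.276
vertex 2.613 2.79 0.954
endloop
endfacet
facet normal 0.265 0.906 0.330
outer loop
vertex 1.975 2.941 1.052
vertex 2.613 2.79 0.954
vertex 2.261 3.07 0.468
endloop
endfacet
facet normal -0.377 0.926 0.020
outer loop
vertex 1.975 2.941 1.052
vertex 2.261 3.07 0.468
vertex 1.648 2.82 0.489
endloop
endfacet
facet normal -0.803 0.470 0.366
outer loop
vertex 1.975 2.941 1.052
vertex 1.648 2.82 0.489
vertex 1.621 2.385 0.989
endloop
endfacet
facet normal 0.688 -0.095 0.719
outer loop
vertex 2.613 2.79 0.954
vertex 2.218 2.367 1.276
vertex 2.652 2.14 0.831
endloop
endfacet
facet normal -0.380 -0.531 0.758
outer loop
vertex 2.218 2.367 1.276
vertex 1.621 2.385 0.989
vertex 2.039 1.89 0.852
endloop
endfacet
facet normal -0.995 -0.043 -0.091
outer loop
vertex 1.621 2.385 0.989
vertex 1.648 2.82 0.489
vertex 1.687 2.17 0.366
endloop
endfacet
facet normal -0.305 0.694 -0.652
outer loop
vertex 1.648 2.82 0.489
vertex 2.261 3.07 0.468
vertex 2.082 2.593 0.044
endloop
endfacet
facet normal 0.734 0.662 -0.151
outer loop
vertex 2.261 3.07 0.468
vertex 2.613 2.79 0.954
vertex 2.679 2.575 0.331
endloop
endfacet
facet normal 0.377 -0.926 -0.020
outer loop
vertex 2.325 2.019 0.268
vertex 2.652 2.14 0.831
vertex 2.039 1.89 0.852
endloop
endfacet
facet normal -0.265 -0.906 -0.330
outer loop
vertex 2.325 2.019 0.268
vertex 2.039 1.89 0.852
vertex 1.687 2.17 0.366
endloop
endfacet
facet normal -0.237 -0.439 -0.867
outer loop
vertex 2.325 2.019 0.268
vertex 1.687 2.17 0.366
vertex 2.082 2.593 0.044
endloop
endfacet
facet normal 0.423 -0.168 -0.890
outer loop
vertex 2.325 2.019 0.268
vertex 2.082 2.593 0.044
vertex 2.679 2.575 0.331
endloop
endfacet
facet normal 0.803 -0.470 -0.366
outer loop
vertex 2.325 2.019 0.268
vertex 2.679 2.575 0.331
vertex 2.652 2.14 0.831
endloop
endfacet
facet normal 0.305 -0.694 0.652
outer loop
vertex 2.039 1.89 0.852
vertex 2.652 2.14 0.831
vertex 2.218 2.367 1.276
endloop
endfacet
facet normal -0.734 -0.662 0.151
outer loop
vertex 1.687 2.17 0.366
vertex 2.039 1.89 0.852
vertex 1.621 2.385 0.989
endloop
endfacet
facet normal -0.688 0.095 -0.719
outer loop
vertex 2.082 2.593 0.044
vertex 1.687 2.17 0.366
vertex 1.648 2.82 0.489
endloop
endfacet
facet normal 0.380 0.531 -0.758
outer loop
vertex 2.679 2.575 0.331
vertex 2.082 2.593 0.044
vertex 2.261 3.07 0.468
endloop
endfacet
facet normal 0.995 0.043 0.091
outer loop
vertex 2.652 2.14 0.831
vertex 2.679 2.575 0.331
vertex 2.613 2.79 0.954
endloop
endfacet
facet normal -0.276 0.710 -0.648
outer loop
vertex -1.866 2.803 1.466
vertex -2.4 2.904 1.804
vertex -1.869 3.234 1.939
endloop
endfacet
facet normal 0.961 0.206 -0.182
outer loop
vertex -1.866 2.803 1.466
vertex -1.869 3.234 1.939
vertex -1.266 1.255 2.879
endloop
endfacet
facet normal 0.961 0.206 -0.183
outer loop
vertex -1.266 1.255 2.879
vertex -1.869 3.234 1.939
vertex -1.268 1.686 3.352
endloop
endfacet
facet normal 0.275 -0.710 0.648
outer loop
vertex -1.266 1.255 2.879
vertex -1.268 1.686 3.352
vertex -1.8 1.356 3.216
endloop
endfacet
facet normal -0.276 0.710 -0.648
outer loop
vertex -1.869 3.234 1.939
vertex -2.4 2.904 1.804
vertex -2.403 3.335 2.277
endloop
endfacet
facet normal 0.477 0.686 0.549
outer loop
vertex -1.869 3.234 1.939
vertex -2.403 3.335 2.277
vertex -1.268 1.686 3.352
endloop
endfacet
facet normal 0.477 0.686 0.549
outer loop
vertex -1.268 1.686 3.352
vertex -2.403 3.335 2.277
vertex -1.802 1.787 3.69
endloop
endfacet
facet normal 0.275 -0.711 0.647
outer loop
vertex -1.268 1.686 3.352
vertex -1.802 1.787 3.69
vertex -1.8 1.356 3.216
endloop
endfacet
facet normal -0.275 0.710 -0.649
outer loop
vertex -2.403 3.335 2.277
vertex -2.4 2.904 1.804
vertex -2.934 3.005 2.141
endloop
endfacet
facet normal -0.485 0.479 0.731
outer loop
vertex -2.403 3.335 2.277
vertex -2.934 3.005 2.141
vertex -1.802 1.787 3.69
endloop
endfacet
facet normal -0.485 0.480 0.731
outer loop
vertex -1.802 1.787 3.69
vertex -2.934 3.005 2.141
vertex -2.334 1.457 3.554
endloop
endfacet
facet normal 0.275 -0.711 0.647
outer loop
vertex -1.802 1.787 3.69
vertex -2.334 1.457 3.554
vertex -1.8 1.356 3.216
endloop
endfacet
facet normal -0.275 0.710 -0.648
outer loop
vertex -2.934 3.005 2.141
vertex -2.4 2.904 1.804
vertex -2.932 2.574 1.668
endloop
endfacet
facet normal -0.961 -0.205 0.183
outer loop
vertex -2.934 3.005 2.141
vertex -2.932 2.574 1.668
vertex -2.334 1.457 3.554
endloop
endfacet
facet normal -0.961 -0.207 0.182
outer loop
vertex -2.334 1.457 3.554
vertex -2.932 2.574 1.668
vertex -2.331 1.026 3.081
endloop
endfacet
facet normal 0.276 -0.710 0.648
outer loop
vertex -2.334 1.457 3.554
vertex -2.331 1.026 3.081
vertex -1.8 1.356 3.216
endloop
endfacet
facet normal -0.275 0.711 -0.647
outer loop
vertex -2.932 2.574 1.668
vertex -2.4 2.904 1.804
vertex -2.398 2.473 1.33
endloop
endfacet
facet normal -0.477 -0.686 -0.549
outer loop
vertex -2.932 2.574 1.668
vertex -2.398 2.473 1.33
vertex -2.331 1.026 3.081
endloop
endfacet
facet normal -0.477 -0.686 -0.549
outer loop
vertex -2.331 1.026 3.081
vertex -2.398 2.473 1.33
vertex -1.797 0.925 2.743
endloop
endfacet
facet normal 0.276 -0.710 0.648
outer loop
vertex -2.331 1.026 3.081
vertex -1.797 0.925 2.743
vertex -1.8 1.356 3.216
endloop
endfacet
facet normal -0.275 0.711 -0.647
outer loop
vertex -2.398 2.473 1.33
vertex -2.4 2.904 1.804
vertex -1.866 2.803 1.466
endloop
endfacet
facet normal 0.485 -0.480 -0.732
outer loop
vertex -2.398 2.473 1.33
vertex -1.866 2.803 1.466
vertex -1.797 0.925 2.743
endloop
endfacet
facet normal 0.485 -0.479 -0.731
outer loop
vertex -1.797 0.925 2.743
vertex -1.866 2.803 1.466
vertex -1.266 1.255 2.879
endloop
endfacet
facet normal 0.275 -0.710 0.649
outer loop
vertex -1.797 0.925 2.743
vertex -1.266 1.255 2.879
vertex -1.8 1.356 3.216
endloop
endfacet

endsolid


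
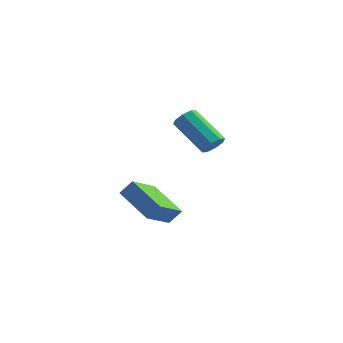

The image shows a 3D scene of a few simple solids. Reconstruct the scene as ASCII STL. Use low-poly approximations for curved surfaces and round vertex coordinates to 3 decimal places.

solid 
facet normal 0.768 -0.171 -0.617
outer loop
vertex 1.139 -2.416 1.516
vertex 0.768 -2.773 1.153
vertex 0.919 -2.161 1.171
endloop
endfacet
facet normal 0.449 0.831 0.328
outer loop
vertex 1.139 -2.416 1.516
vertex 0.919 -2.161 1.171
vertex -0.497 -2.05 2.83
endloop
endfacet
facet normal 0.448 0.832 0.326
outer loop
vertex -0.497 -2.05 2.83
vertex 0.919 -2.161 1.171
vertex -0.717 -1.796 2.484
endloop
endfacet
facet normal -0.769 0.173 0.616
outer loop
vertex -0.497 -2.05 2.83
vertex -0.717 -1.796 2.484
vertex -0.868 -2.407 2.467
endloop
endfacet
facet normal 0.768 -0.171 -0.617
outer loop
vertex 0.919 -2.161 1.171
vertex 0.768 -2.773 1.153
vertex 0.61 -2.265 0.815
endloop
endfacet
facet normal -0.006 0.961 -0.275
outer loop
vertex 0.919 -2.161 1.171
vertex 0.61 -2.265 0.815
vertex -0.717 -1.796 2.484
endloop
endfacet
facet normal -0.005 0.962 -0.274
outer loop
vertex -0.717 -1.796 2.484
vertex 0.61 -2.265 0.815
vertex -1.026 -1.899 2.129
endloop
endfacet
facet normal -0.767 0.172 0.618
outer loop
vertex -0.717 -1.796 2.484
vertex -1.026 -1.899 2.129
vertex -0.868 -2.407 2.467
endloop
endfacet
facet normal 0.768 -0.172 -0.617
outer loop
vertex 0.61 -2.265 0.815
vertex 0.768 -2.773 1.153
vertex 0.394 -2.666 0.658
endloop
endfacet
facet normal -0.457 0.527 -0.716
outer loop
vertex 0.61 -2.265 0.815
vertex 0.394 -2.666 0.658
vertex -1.026 -1.899 2.129
endloop
endfacet
facet normal -0.457 0.527 -0.716
outer loop
vertex -1.026 -1.899 2.129
vertex 0.394 -2.666 0.658
vertex -1.242 -2.301 1.971
endloop
endfacet
facet normal -0.769 0.171 0.616
outer loop
vertex -1.026 -1.899 2.129
vertex -1.242 -2.301 1.971
vertex -0.868 -2.407 2.467
endloop
endfacet
facet normal 0.768 -0.171 -0.617
outer loop
vertex 0.394 -2.666 0.658
vertex 0.768 -2.773 1.153
vertex 0.397 -3.13 0.79
endloop
endfacet
facet normal -0.640 -0.214 -0.738
outer loop
vertex 0.394 -2.666 0.658
vertex 0.397 -3.13 0.79
vertex -1.242 -2.301 1.971
endloop
endfacet
facet normal -0.640 -0.216 -0.737
outer loop
vertex -1.242 -2.301 1.971
vertex 0.397 -3.13 0.79
vertex -1.239 -2.764 2.104
endloop
endfacet
facet normal -0.769 0.172 0.616
outer loop
vertex -1.242 -2.301 1.971
vertex -1.239 -2.764 2.104
vertex -0.868 -2.407 2.467
endloop
endfacet
facet normal 0.769 -0.173 -0.616
outer loop
vertex 0.397 -3.13 0.79
vertex 0.768 -2.773 1.153
vertex 0.617 -3.384 1.136
endloop
endfacet
facet normal -0.448 -0.832 -0.326
outer loop
vertex 0.397 -3.13 0.79
vertex 0.617 -3.384 1.136
vertex -1.239 -2.764 2.104
endloop
endfacet
facet normal -0.449 -0.831 -0.328
outer loop
vertex -1.239 -2.764 2.104
vertex 0.617 -3.384 1.136
vertex -1.019 -3.019 2.449
endloop
endfacet
facet normal -0.768 0.171 0.617
outer loop
vertex -1.239 -2.764 2.104
vertex -1.019 -3.019 2.449
vertex -0.868 -2.407 2.467
endloop
endfacet
facet normal 0.767 -0.172 -0.618
outer loop
vertex 0.617 -3.384 1.136
vertex 0.768 -2.773 1.153
vertex 0.926 -3.281 1.491
endloop
endfacet
facet normal 0.006 -0.962 0.274
outer loop
vertex 0.617 -3.384 1.136
vertex 0.926 -3.281 1.491
vertex -1.019 -3.019 2.449
endloop
endfacet
facet normal 0.006 -0.961 0.275
outer loop
vertex -1.019 -3.019 2.449
vertex 0.926 -3.281 1.491
vertex -0.71 -2.915 2.805
endloop
endfacet
facet normal -0.768 0.171 0.617
outer loop
vertex -1.019 -3.019 2.449
vertex -0.71 -2.915 2.805
vertex -0.868 -2.407 2.467
endloop
endfacet
facet normal 0.769 -0.171 -0.616
outer loop
vertex 0.926 -3.281 1.491
vertex 0.768 -2.773 1.153
vertex 1.142 -2.879 1.649
endloop
endfacet
facet normal 0.457 -0.527 0.716
outer loop
vertex 0.926 -3.281 1.491
vertex 1.142 -2.879 1.649
vertex -0.71 -2.915 2.805
endloop
endfacet
facet normal 0.457 -0.527 0.716
outer loop
vertex -0.71 -2.915 2.805
vertex 1.142 -2.879 1.649
vertex -0.494 -2.514 2.962
endloop
endfacet
facet normal -0.768 0.172 0.617
outer loop
vertex -0.71 -2.915 2.805
vertex -0.494 -2.514 2.962
vertex -0.868 -2.407 2.467
endloop
endfacet
facet normal 0.769 -0.172 -0.616
outer loop
vertex 1.142 -2.879 1.649
vertex 0.768 -2.773 1.153
vertex 1.139 -2.416 1.516
endloop
endfacet
facet normal 0.640 0.216 0.737
outer loop
vertex 1.142 -2.879 1.649
vertex 1.139 -2.416 1.516
vertex -0.494 -2.514 2.962
endloop
endfacet
facet normal 0.640 0.214 0.738
outer loop
vertex -0.494 -2.514 2.962
vertex 1.139 -2.416 1.516
vertex -0.497 -2.05 2.83
endloop
endfacet
facet normal -0.768 0.171 0.617
outer loop
vertex -0.494 -2.514 2.962
vertex -0.497 -2.05 2.83
vertex -0.868 -2.407 2.467
endloop
endfacet
facet normal -0.535 -0.349 -0.769
outer loop
vertex -2.174 -3.525 -3.642
vertex -3.999 -2.78 -2.71
vertex -1.954 -1.841 -4.558
endloop
endfacet
facet normal 0.837 -0.342 -0.428
outer loop
vertex -1.461 -1.52 -3.85
vertex -2.174 -3.525 -3.642
vertex -1.954 -1.841 -4.558
endloop
endfacet
facet normal -0.536 -0.348 -0.769
outer loop
vertex -1.954 -1.841 -4.558
vertex -3.999 -2.78 -2.71
vertex -3.778 -1.095 -3.626
endloop
endfacet
facet normal 0.114 0.873 -0.475
outer loop
vertex -3.778 -1.095 -3.626
vertex -1.461 -1.52 -3.85
vertex -1.954 -1.841 -4.558
endloop
endfacet
facet normal -0.114 -0.873 0.475
outer loop
vertex -2.174 -3.525 -3.642
vertex -3.506 -2.459 -2.002
vertex -3.999 -2.78 -2.71
endloop
endfacet
facet normal 0.837 -0.342 -0.427
outer loop
vertex -1.682 -3.205 -2.934
vertex -2.174 -3.525 -3.642
vertex -1.461 -1.52 -3.85
endloop
endfacet
facet normal -0.115 -0.873 0.474
outer loop
vertex -1.682 -3.205 -2.934
vertex -3.506 -2.459 -2.002
vertex -2.174 -3.525 -3.642
endloop
endfacet
facet normal -0.837 0.342 0.428
outer loop
vertex -3.999 -2.78 -2.71
vertex -3.506 -2.459 -2.002
vertex -3.778 -1.095 -3.626
endloop
endfacet
facet normal 0.114 0.873 -0.474
outer loop
vertex -3.286 -0.775 -2.918
vertex -1.461 -1.52 -3.85
vertex -3.778 -1.095 -3.626
endloop
endfacet
facet normal -0.837 0.342 0.427
outer loop
vertex -3.778 -1.095 -3.626
vertex -3.506 -2.459 -2.002
vertex -3.286 -0.775 -2.918
endloop
endfacet
facet normal 0.535 0.348 0.770
outer loop
vertex -3.286 -0.775 -2.918
vertex -1.682 -3.205 -2.934
vertex -1.461 -1.52 -3.85
endloop
endfacet
facet normal 0.536 0.348 0.769
outer loop
vertex -3.506 -2.459 -2.002
vertex -1.682 -3.205 -2.934
vertex -3.286 -0.775 -2.918
endloop
endfacet

endsolid


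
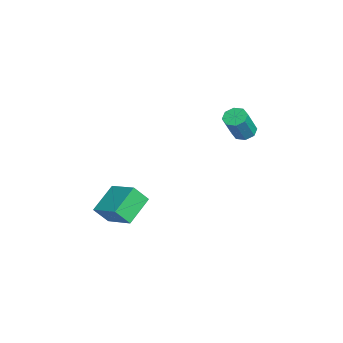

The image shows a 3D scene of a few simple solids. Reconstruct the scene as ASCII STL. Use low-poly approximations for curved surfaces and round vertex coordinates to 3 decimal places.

solid 
facet normal -0.429 0.325 -0.843
outer loop
vertex -1.646 3.548 1.361
vertex -2.043 4.06 1.76
vertex -1.366 4.055 1.414
endloop
endfacet
facet normal 0.765 -0.367 -0.530
outer loop
vertex -1.646 3.548 1.361
vertex -1.366 4.055 1.414
vertex -0.801 2.909 3.022
endloop
endfacet
facet normal 0.764 -0.368 -0.530
outer loop
vertex -0.801 2.909 3.022
vertex -1.366 4.055 1.414
vertex -0.521 3.416 3.074
endloop
endfacet
facet normal 0.430 -0.324 0.843
outer loop
vertex -0.801 2.909 3.022
vertex -0.521 3.416 3.074
vertex -1.197 3.42 3.42
endloop
endfacet
facet normal -0.429 0.324 -0.843
outer loop
vertex -1.366 4.055 1.414
vertex -2.043 4.06 1.76
vertex -1.482 4.565 1.669
endloop
endfacet
facet normal 0.881 0.356 -0.311
outer loop
vertex -1.366 4.055 1.414
vertex -1.482 4.565 1.669
vertex -0.521 3.416 3.074
endloop
endfacet
facet normal 0.881 0.357 -0.311
outer loop
vertex -0.521 3.416 3.074
vertex -1.482 4.565 1.669
vertex -0.637 3.925 3.329
endloop
endfacet
facet normal 0.429 -0.324 0.843
outer loop
vertex -0.521 3.416 3.074
vertex -0.637 3.925 3.329
vertex -1.197 3.42 3.42
endloop
endfacet
facet normal -0.429 0.325 -0.843
outer loop
vertex -1.482 4.565 1.669
vertex -2.043 4.06 1.76
vertex -1.926 4.778 1.977
endloop
endfacet
facet normal 0.481 0.872 0.091
outer loop
vertex -1.482 4.565 1.669
vertex -1.926 4.778 1.977
vertex -0.637 3.925 3.329
endloop
endfacet
facet normal 0.482 0.871 0.090
outer loop
vertex -0.637 3.925 3.329
vertex -1.926 4.778 1.977
vertex -1.081 4.139 3.638
endloop
endfacet
facet normal 0.430 -0.325 0.842
outer loop
vertex -0.637 3.925 3.329
vertex -1.081 4.139 3.638
vertex -1.197 3.42 3.42
endloop
endfacet
facet normal -0.429 0.325 -0.843
outer loop
vertex -1.926 4.778 1.977
vertex -2.043 4.06 1.76
vertex -2.439 4.571 2.158
endloop
endfacet
facet normal -0.199 0.876 0.438
outer loop
vertex -1.926 4.778 1.977
vertex -2.439 4.571 2.158
vertex -1.081 4.139 3.638
endloop
endfacet
facet normal -0.199 0.876 0.438
outer loop
vertex -1.081 4.139 3.638
vertex -2.439 4.571 2.158
vertex -1.594 3.932 3.819
endloop
endfacet
facet normal 0.429 -0.325 0.843
outer loop
vertex -1.081 4.139 3.638
vertex -1.594 3.932 3.819
vertex -1.197 3.42 3.42
endloop
endfacet
facet normal -0.430 0.324 -0.843
outer loop
vertex -2.439 4.571 2.158
vertex -2.043 4.06 1.76
vertex -2.719 4.064 2.106
endloop
endfacet
facet normal -0.764 0.368 0.530
outer loop
vertex -2.439 4.571 2.158
vertex -2.719 4.064 2.106
vertex -1.594 3.932 3.819
endloop
endfacet
facet normal -0.764 0.367 0.530
outer loop
vertex -1.594 3.932 3.819
vertex -2.719 4.064 2.106
vertex -1.874 3.425 3.766
endloop
endfacet
facet normal 0.429 -0.325 0.843
outer loop
vertex -1.594 3.932 3.819
vertex -1.874 3.425 3.766
vertex -1.197 3.42 3.42
endloop
endfacet
facet normal -0.429 0.324 -0.843
outer loop
vertex -2.719 4.064 2.106
vertex -2.043 4.06 1.76
vertex -2.603 3.555 1.851
endloop
endfacet
facet normal -0.881 -0.357 0.311
outer loop
vertex -2.719 4.064 2.106
vertex -2.603 3.555 1.851
vertex -1.874 3.425 3.766
endloop
endfacet
facet normal -0.881 -0.356 0.311
outer loop
vertex -1.874 3.425 3.766
vertex -2.603 3.555 1.851
vertex -1.758 2.915 3.511
endloop
endfacet
facet normal 0.429 -0.324 0.843
outer loop
vertex -1.874 3.425 3.766
vertex -1.758 2.915 3.511
vertex -1.197 3.42 3.42
endloop
endfacet
facet normal -0.430 0.325 -0.842
outer loop
vertex -2.603 3.555 1.851
vertex -2.043 4.06 1.76
vertex -2.159 3.341 1.542
endloop
endfacet
facet normal -0.483 -0.871 -0.090
outer loop
vertex -2.603 3.555 1.851
vertex -2.159 3.341 1.542
vertex -1.758 2.915 3.511
endloop
endfacet
facet normal -0.481 -0.872 -0.091
outer loop
vertex -1.758 2.915 3.511
vertex -2.159 3.341 1.542
vertex -1.314 2.702 3.203
endloop
endfacet
facet normal 0.429 -0.325 0.843
outer loop
vertex -1.758 2.915 3.511
vertex -1.314 2.702 3.203
vertex -1.197 3.42 3.42
endloop
endfacet
facet normal -0.429 0.325 -0.843
outer loop
vertex -2.159 3.341 1.542
vertex -2.043 4.06 1.76
vertex -1.646 3.548 1.361
endloop
endfacet
facet normal 0.199 -0.876 -0.438
outer loop
vertex -2.159 3.341 1.542
vertex -1.646 3.548 1.361
vertex -1.314 2.702 3.203
endloop
endfacet
facet normal 0.199 -0.876 -0.438
outer loop
vertex -1.314 2.702 3.203
vertex -1.646 3.548 1.361
vertex -0.801 2.909 3.022
endloop
endfacet
facet normal 0.429 -0.325 0.843
outer loop
vertex -1.314 2.702 3.203
vertex -0.801 2.909 3.022
vertex -1.197 3.42 3.42
endloop
endfacet
facet normal -0.668 0.539 0.513
outer loop
vertex -1.144 -3.526 -1.945
vertex 0.358 -2.35 -1.224
vertex -1.288 -2.691 -3.009
endloop
endfacet
facet normal -0.736 -0.577 -0.353
outer loop
vertex 0.102 -3.81 -4.076
vertex -1.144 -3.526 -1.945
vertex -1.288 -2.691 -3.009
endloop
endfacet
facet normal -0.668 0.538 0.514
outer loop
vertex -1.288 -2.691 -3.009
vertex 0.358 -2.35 -1.224
vertex 0.214 -1.514 -2.287
endloop
endfacet
facet normal -0.106 0.614 -0.782
outer loop
vertex 0.214 -1.514 -2.287
vertex 0.102 -3.81 -4.076
vertex -1.288 -2.691 -3.009
endloop
endfacet
facet normal 0.106 -0.614 0.782
outer loop
vertex -1.144 -3.526 -1.945
vertex 1.748 -3.469 -2.291
vertex 0.358 -2.35 -1.224
endloop
endfacet
facet normal -0.736 -0.577 -0.354
outer loop
vertex 0.246 -4.646 -3.013
vertex -1.144 -3.526 -1.945
vertex 0.102 -3.81 -4.076
endloop
endfacet
facet normal 0.106 -0.614 0.782
outer loop
vertex 0.246 -4.646 -3.013
vertex 1.748 -3.469 -2.291
vertex -1.144 -3.526 -1.945
endloop
endfacet
facet normal 0.736 0.577 0.354
outer loop
vertex 0.358 -2.35 -1.224
vertex 1.748 -3.469 -2.291
vertex 0.214 -1.514 -2.287
endloop
endfacet
facet normal -0.106 0.614 -0.782
outer loop
vertex 1.604 -2.634 -3.355
vertex 0.102 -3.81 -4.076
vertex 0.214 -1.514 -2.287
endloop
endfacet
facet normal 0.736 0.577 0.353
outer loop
vertex 0.214 -1.514 -2.287
vertex 1.748 -3.469 -2.291
vertex 1.604 -2.634 -3.355
endloop
endfacet
facet normal 0.668 -0.538 -0.514
outer loop
vertex 1.604 -2.634 -3.355
vertex 0.246 -4.646 -3.013
vertex 0.102 -3.81 -4.076
endloop
endfacet
facet normal 0.669 -0.538 -0.513
outer loop
vertex 1.748 -3.469 -2.291
vertex 0.246 -4.646 -3.013
vertex 1.604 -2.634 -3.355
endloop
endfacet

endsolid
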